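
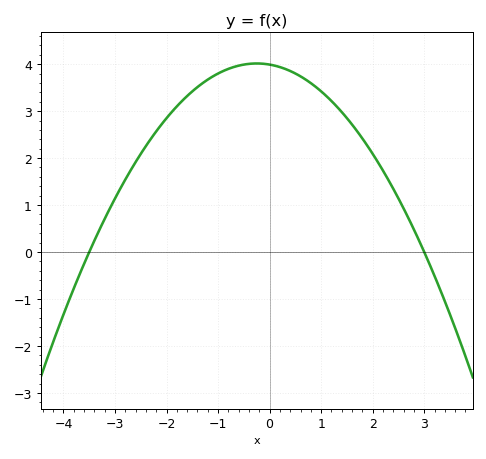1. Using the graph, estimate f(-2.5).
2.09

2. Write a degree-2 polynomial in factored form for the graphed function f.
y = -0.38(x + 3.5)(x - 3)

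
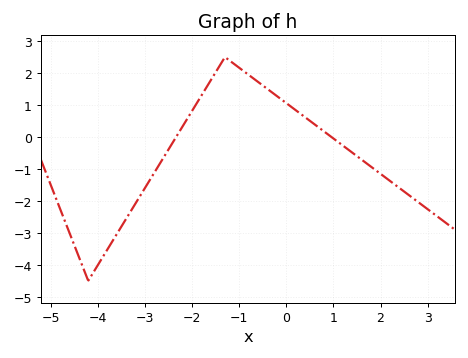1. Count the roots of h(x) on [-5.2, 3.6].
2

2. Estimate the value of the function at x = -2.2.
0.328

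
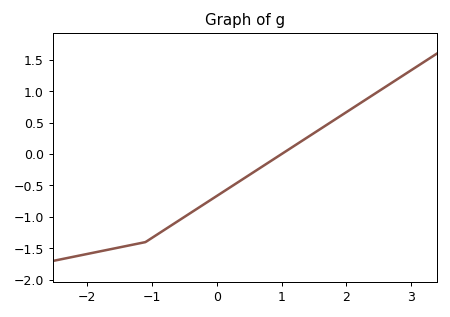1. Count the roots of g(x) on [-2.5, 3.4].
1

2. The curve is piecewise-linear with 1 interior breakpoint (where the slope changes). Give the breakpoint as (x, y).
(-1.1, -1.4)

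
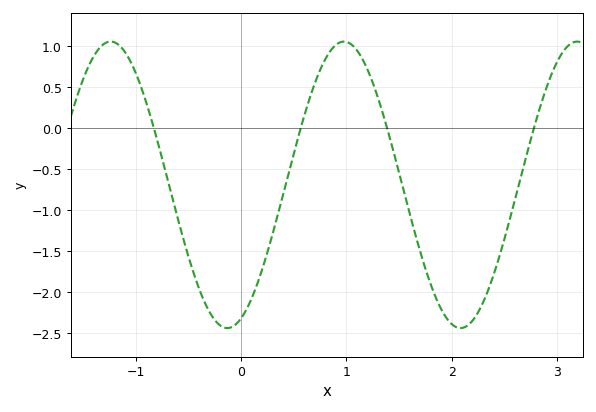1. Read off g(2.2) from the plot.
-2.34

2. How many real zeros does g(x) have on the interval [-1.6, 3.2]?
4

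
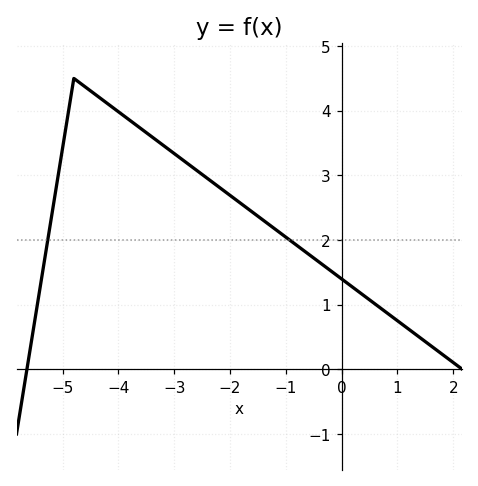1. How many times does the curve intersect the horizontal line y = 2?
2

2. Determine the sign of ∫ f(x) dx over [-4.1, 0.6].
positive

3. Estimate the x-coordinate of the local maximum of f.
-4.8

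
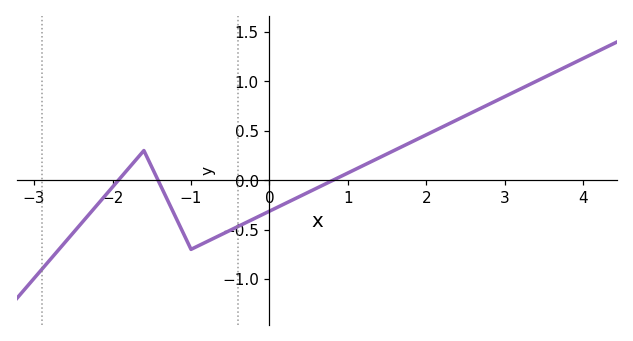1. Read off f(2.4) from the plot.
0.6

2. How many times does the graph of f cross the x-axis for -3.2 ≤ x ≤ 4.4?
3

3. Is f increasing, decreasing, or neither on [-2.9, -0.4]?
neither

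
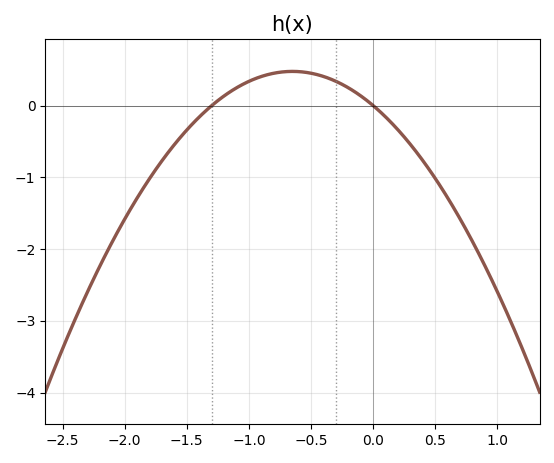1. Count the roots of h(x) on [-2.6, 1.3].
2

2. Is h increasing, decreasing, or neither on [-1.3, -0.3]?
neither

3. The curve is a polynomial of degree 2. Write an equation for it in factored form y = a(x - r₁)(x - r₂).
y = -1.13(x + 1.3)(x - 0)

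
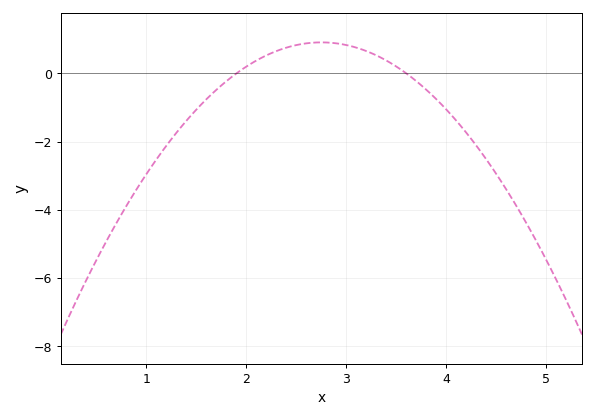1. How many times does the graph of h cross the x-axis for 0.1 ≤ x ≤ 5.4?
2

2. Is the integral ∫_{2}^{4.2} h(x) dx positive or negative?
positive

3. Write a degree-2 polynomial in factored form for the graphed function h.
y = -1.26(x - 1.9)(x - 3.6)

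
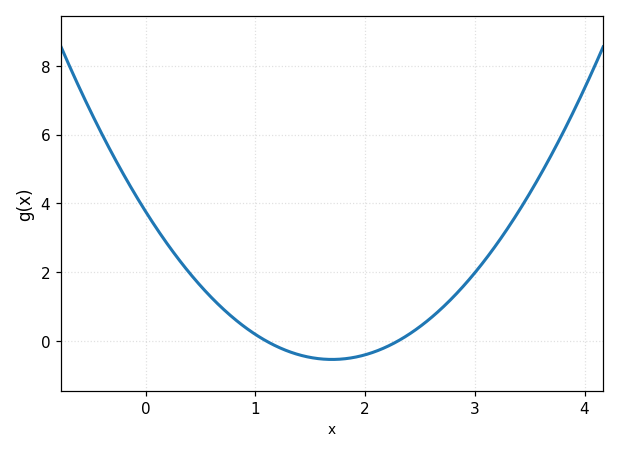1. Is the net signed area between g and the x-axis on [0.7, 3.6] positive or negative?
positive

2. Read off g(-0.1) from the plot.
4.29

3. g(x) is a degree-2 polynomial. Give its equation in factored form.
y = 1.49(x - 1.1)(x - 2.3)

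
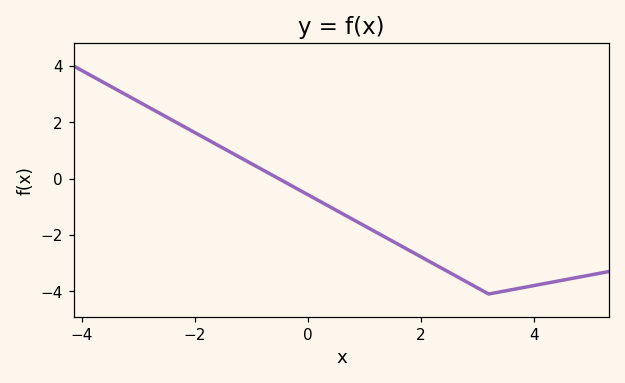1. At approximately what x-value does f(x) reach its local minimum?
3.2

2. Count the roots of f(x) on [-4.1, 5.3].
1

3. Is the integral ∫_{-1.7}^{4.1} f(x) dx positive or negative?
negative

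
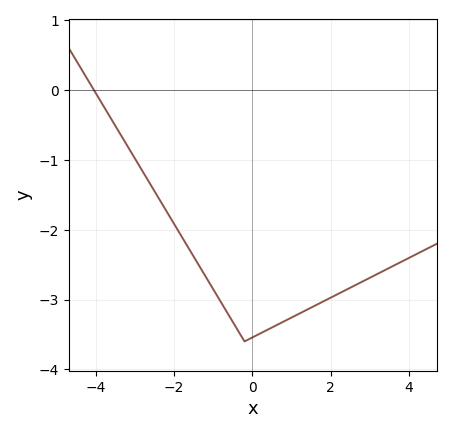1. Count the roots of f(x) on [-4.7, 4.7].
1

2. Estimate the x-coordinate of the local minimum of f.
-0.2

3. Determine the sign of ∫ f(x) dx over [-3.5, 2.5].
negative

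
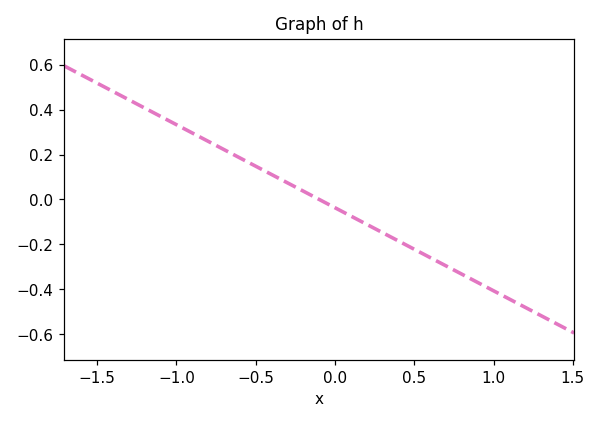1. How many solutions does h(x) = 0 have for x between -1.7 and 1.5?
1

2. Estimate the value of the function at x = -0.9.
0.3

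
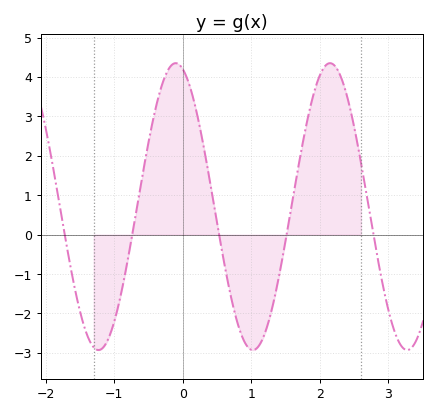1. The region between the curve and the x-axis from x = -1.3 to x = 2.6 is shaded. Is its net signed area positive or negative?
positive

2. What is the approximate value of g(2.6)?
1.8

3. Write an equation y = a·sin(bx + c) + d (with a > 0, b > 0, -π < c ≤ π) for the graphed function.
y = 3.64sin(2.8x + 1.9) + 0.71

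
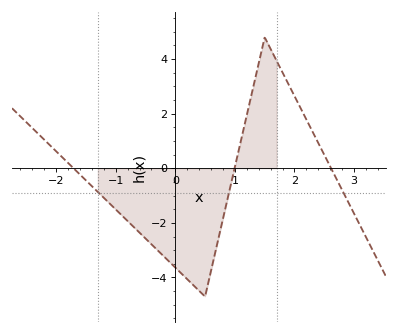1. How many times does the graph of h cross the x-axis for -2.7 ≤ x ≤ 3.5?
3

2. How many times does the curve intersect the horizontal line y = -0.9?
3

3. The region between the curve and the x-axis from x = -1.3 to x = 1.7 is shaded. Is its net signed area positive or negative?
negative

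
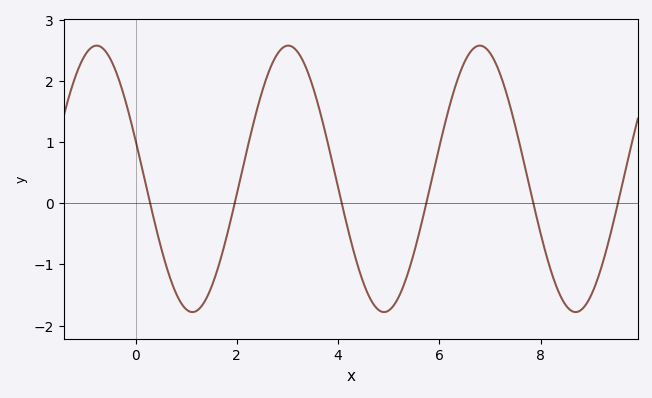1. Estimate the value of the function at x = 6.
0.9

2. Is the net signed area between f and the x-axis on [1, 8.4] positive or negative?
positive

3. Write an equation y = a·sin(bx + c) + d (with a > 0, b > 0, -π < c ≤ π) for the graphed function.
y = 2.18sin(1.7x + 2.8) + 0.4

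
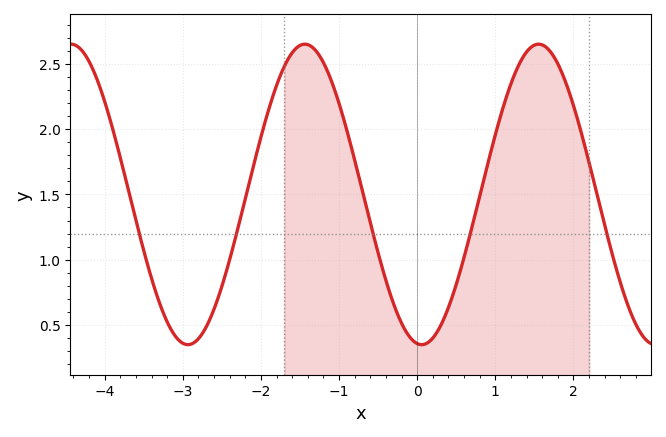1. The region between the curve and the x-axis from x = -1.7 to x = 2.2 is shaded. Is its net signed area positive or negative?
positive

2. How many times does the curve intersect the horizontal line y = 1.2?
5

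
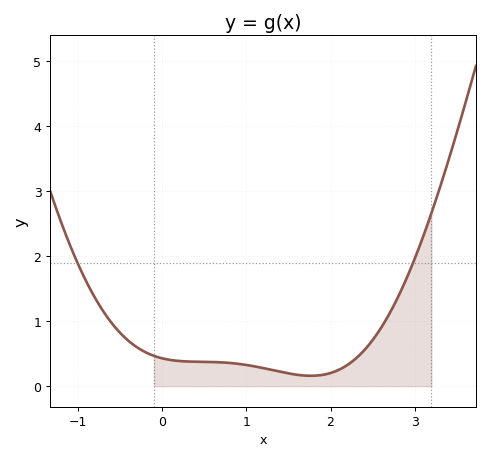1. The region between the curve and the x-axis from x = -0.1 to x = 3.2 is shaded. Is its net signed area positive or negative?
positive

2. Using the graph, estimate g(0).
0.4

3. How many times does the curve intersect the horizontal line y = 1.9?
2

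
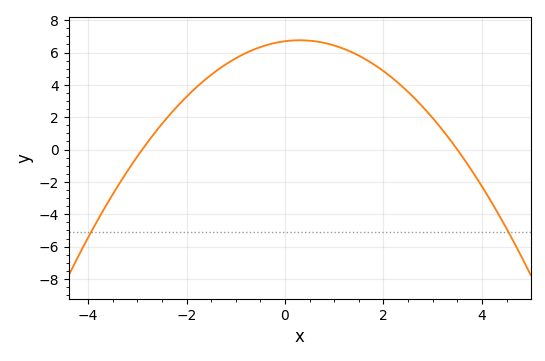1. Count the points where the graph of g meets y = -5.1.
2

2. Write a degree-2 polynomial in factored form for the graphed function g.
y = -0.66(x + 2.9)(x - 3.5)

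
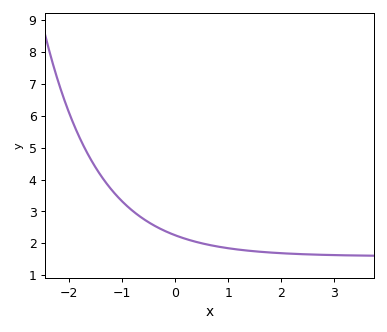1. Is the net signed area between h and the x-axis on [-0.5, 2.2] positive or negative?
positive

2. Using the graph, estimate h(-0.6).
2.8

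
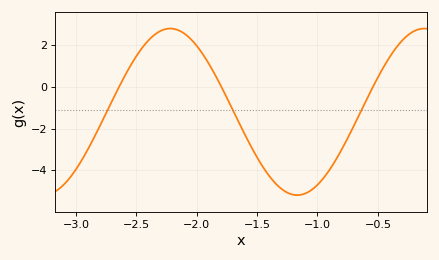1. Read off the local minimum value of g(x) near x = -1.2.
-5.2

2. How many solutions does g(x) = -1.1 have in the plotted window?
3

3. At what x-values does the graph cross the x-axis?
-2.65, -1.8, -0.55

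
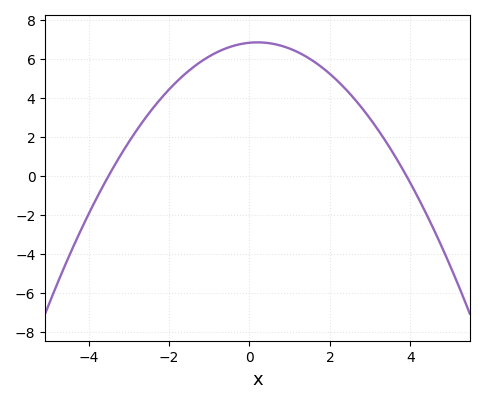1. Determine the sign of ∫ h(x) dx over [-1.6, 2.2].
positive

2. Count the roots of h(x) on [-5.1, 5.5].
2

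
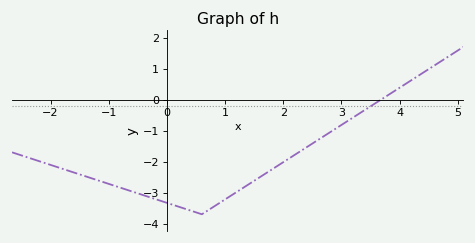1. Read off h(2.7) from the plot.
-1.18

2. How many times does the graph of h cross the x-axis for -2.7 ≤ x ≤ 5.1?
1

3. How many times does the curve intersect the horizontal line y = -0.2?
1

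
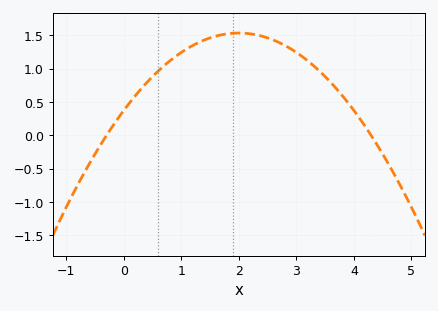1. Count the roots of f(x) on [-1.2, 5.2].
2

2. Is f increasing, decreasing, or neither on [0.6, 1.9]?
increasing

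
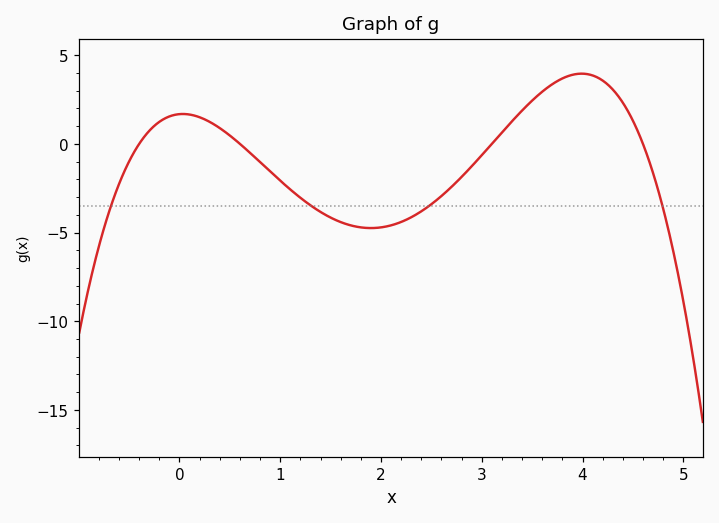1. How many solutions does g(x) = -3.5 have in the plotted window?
4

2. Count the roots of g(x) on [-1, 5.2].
4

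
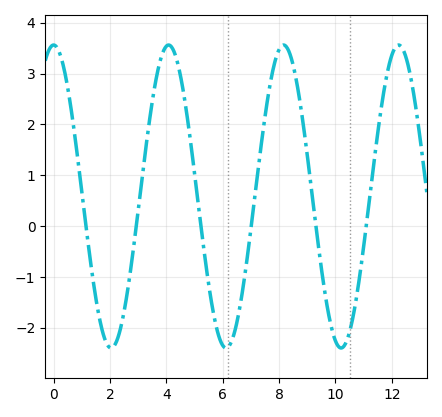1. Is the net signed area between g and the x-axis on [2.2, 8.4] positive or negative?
positive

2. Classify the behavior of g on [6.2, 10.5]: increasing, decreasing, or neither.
neither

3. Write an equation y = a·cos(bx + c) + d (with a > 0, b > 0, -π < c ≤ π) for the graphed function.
y = 2.98cos(1.54x + 0) + 0.58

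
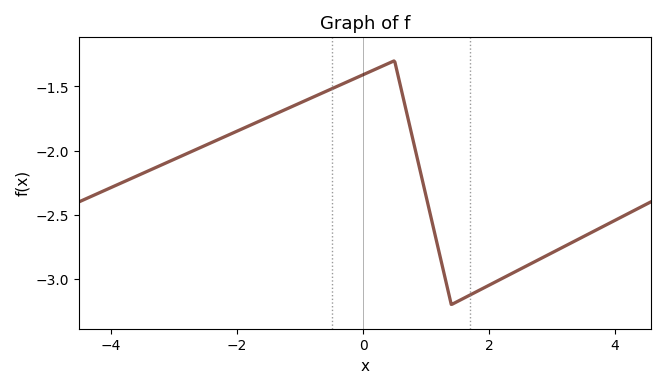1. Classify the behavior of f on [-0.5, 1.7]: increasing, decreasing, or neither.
neither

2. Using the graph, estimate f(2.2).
-3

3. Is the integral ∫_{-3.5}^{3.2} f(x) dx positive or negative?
negative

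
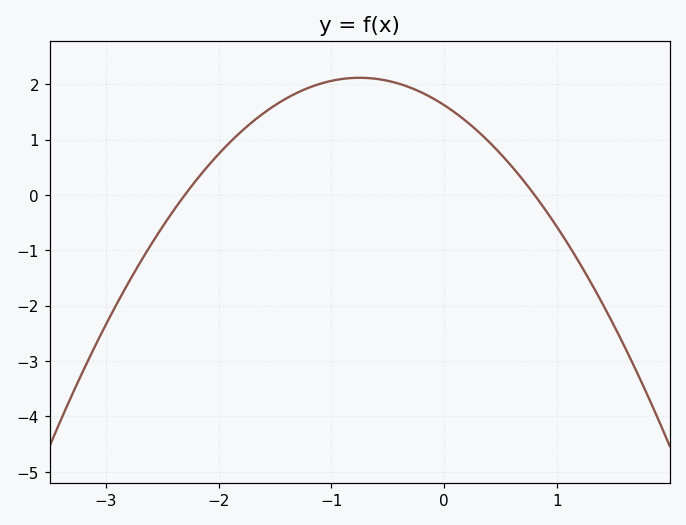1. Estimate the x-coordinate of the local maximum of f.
-0.75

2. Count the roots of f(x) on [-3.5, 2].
2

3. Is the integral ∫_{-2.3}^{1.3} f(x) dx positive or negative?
positive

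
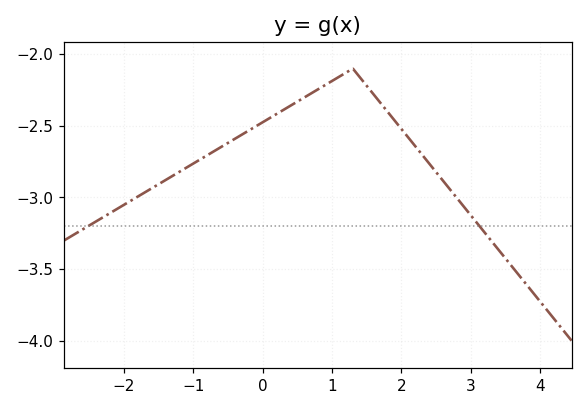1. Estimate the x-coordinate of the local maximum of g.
1.3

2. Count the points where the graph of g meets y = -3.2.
2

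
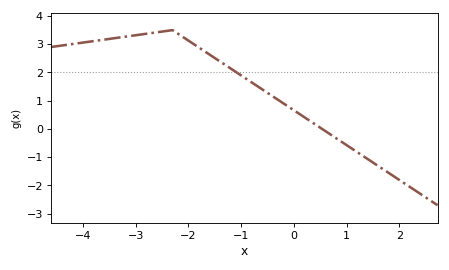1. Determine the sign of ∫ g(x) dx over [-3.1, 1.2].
positive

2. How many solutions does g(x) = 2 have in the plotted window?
1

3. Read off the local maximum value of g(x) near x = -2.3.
3.5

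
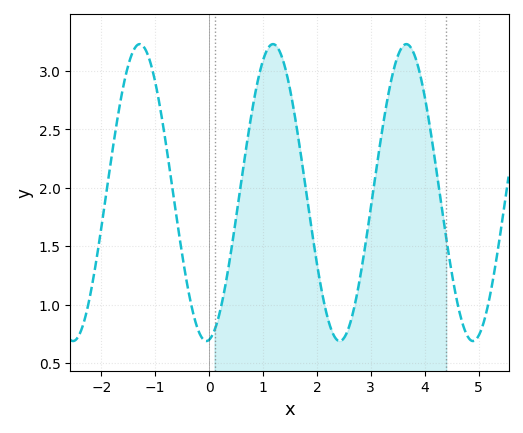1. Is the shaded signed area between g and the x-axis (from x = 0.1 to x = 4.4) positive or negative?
positive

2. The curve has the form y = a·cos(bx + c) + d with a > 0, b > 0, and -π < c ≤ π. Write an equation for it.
y = 1.27cos(2.5x - 3) + 1.96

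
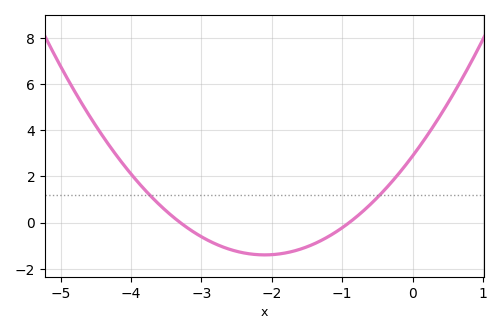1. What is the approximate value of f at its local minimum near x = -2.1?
-1.4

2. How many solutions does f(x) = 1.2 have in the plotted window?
2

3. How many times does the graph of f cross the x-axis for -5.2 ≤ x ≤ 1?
2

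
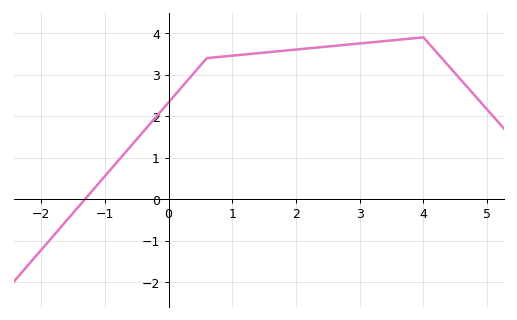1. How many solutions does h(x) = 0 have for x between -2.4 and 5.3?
1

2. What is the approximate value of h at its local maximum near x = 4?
3.9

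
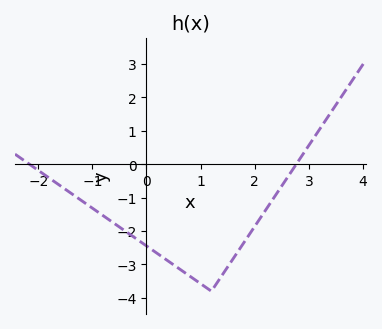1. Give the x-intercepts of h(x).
-2.16, 2.77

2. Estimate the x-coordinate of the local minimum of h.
1.2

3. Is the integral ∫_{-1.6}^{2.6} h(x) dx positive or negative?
negative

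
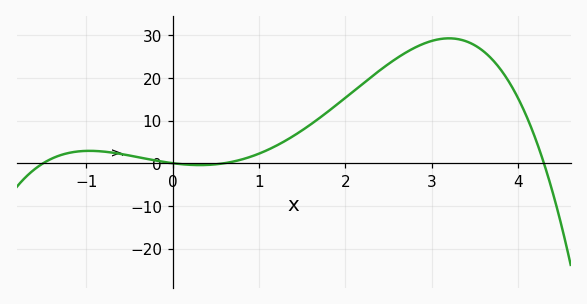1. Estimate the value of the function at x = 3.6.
26.2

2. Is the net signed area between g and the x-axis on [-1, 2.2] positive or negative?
positive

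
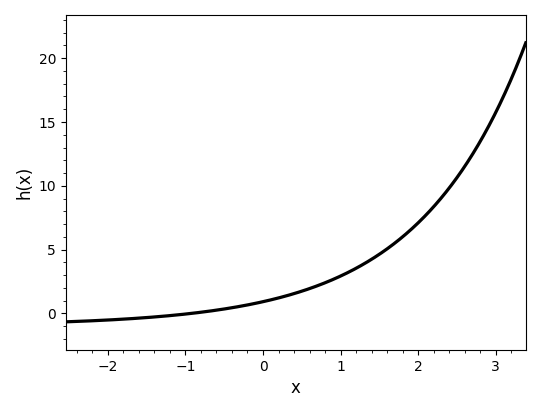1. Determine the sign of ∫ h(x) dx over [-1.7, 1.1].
positive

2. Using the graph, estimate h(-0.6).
0.257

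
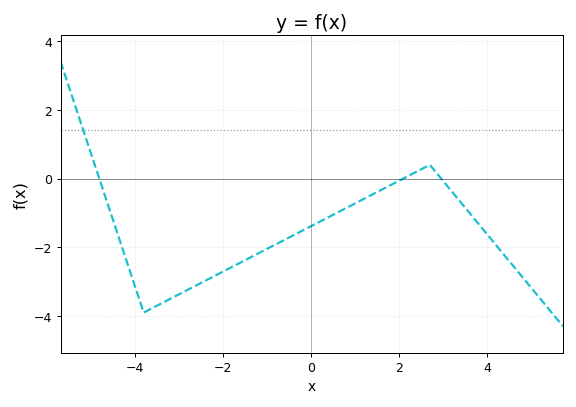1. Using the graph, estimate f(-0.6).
-1.8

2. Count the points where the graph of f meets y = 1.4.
1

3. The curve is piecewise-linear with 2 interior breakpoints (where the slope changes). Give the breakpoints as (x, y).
(-3.8, -3.9); (2.7, 0.4)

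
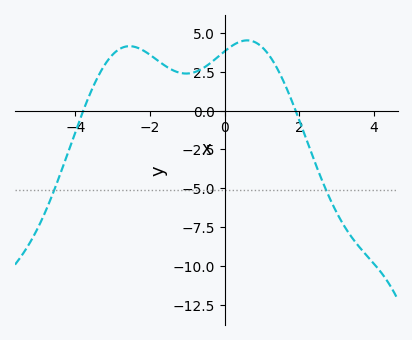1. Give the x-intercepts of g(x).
-3.79, 1.9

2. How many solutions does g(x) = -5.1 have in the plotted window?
2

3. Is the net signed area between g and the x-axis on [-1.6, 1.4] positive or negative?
positive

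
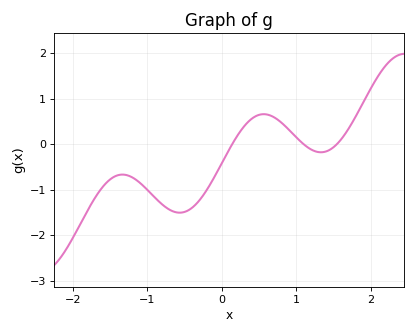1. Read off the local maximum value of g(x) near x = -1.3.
-0.665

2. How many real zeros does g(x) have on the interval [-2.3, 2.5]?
3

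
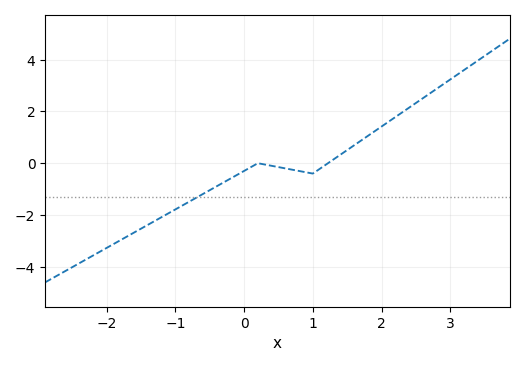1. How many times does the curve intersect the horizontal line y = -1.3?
1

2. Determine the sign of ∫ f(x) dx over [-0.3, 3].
positive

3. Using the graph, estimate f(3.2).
3.6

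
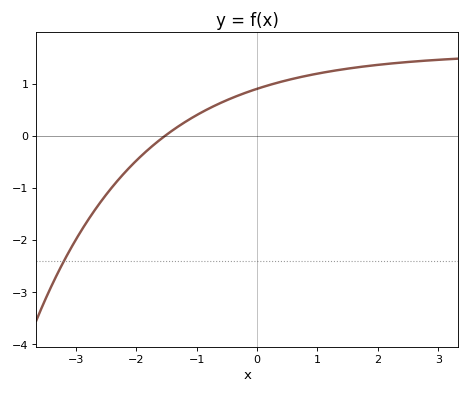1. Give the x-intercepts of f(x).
-1.5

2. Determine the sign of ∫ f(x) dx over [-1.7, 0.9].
positive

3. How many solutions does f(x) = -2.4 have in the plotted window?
1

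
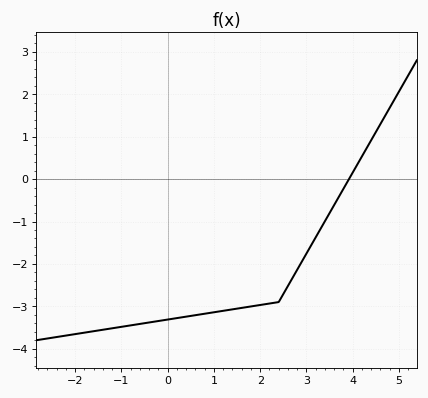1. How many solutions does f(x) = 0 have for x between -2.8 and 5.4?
1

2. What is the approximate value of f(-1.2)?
-3.52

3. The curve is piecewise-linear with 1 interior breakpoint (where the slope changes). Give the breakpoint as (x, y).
(2.4, -2.9)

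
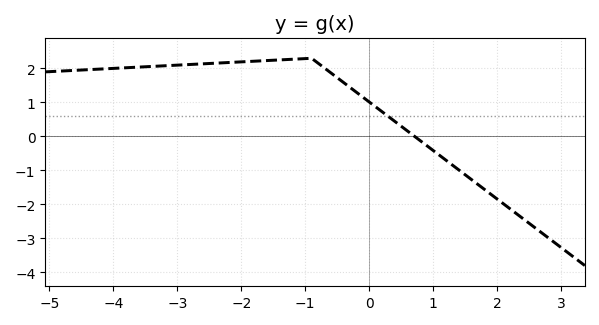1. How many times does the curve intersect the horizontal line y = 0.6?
1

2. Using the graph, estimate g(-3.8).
2.02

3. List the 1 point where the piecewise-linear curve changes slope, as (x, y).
(-0.9, 2.3)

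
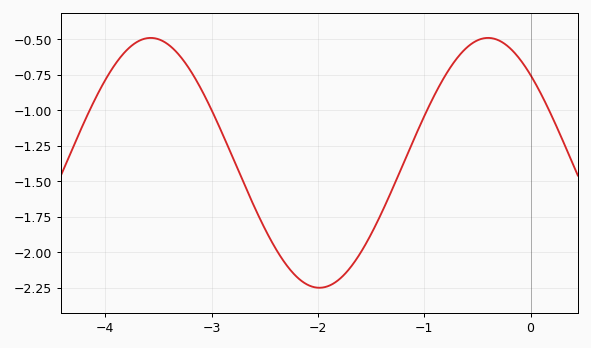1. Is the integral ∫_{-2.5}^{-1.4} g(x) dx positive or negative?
negative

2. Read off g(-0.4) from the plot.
-0.5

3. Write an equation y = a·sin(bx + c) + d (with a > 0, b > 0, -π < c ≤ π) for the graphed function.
y = 0.88sin(2x + 2.4) - 1.37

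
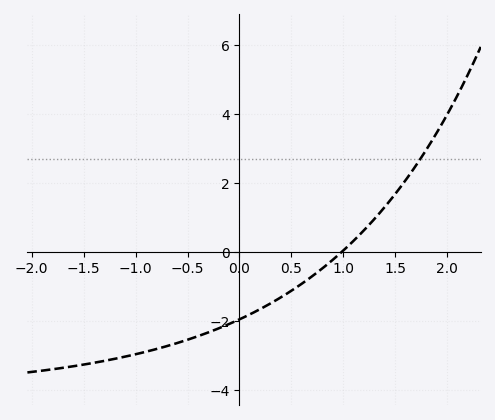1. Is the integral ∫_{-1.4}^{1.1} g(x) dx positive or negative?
negative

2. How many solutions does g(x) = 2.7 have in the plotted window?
1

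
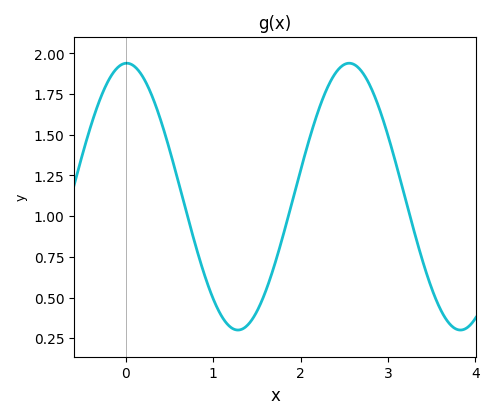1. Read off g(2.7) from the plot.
1.89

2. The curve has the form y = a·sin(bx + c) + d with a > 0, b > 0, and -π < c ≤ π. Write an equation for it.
y = 0.82sin(2.47x + 1.54) + 1.12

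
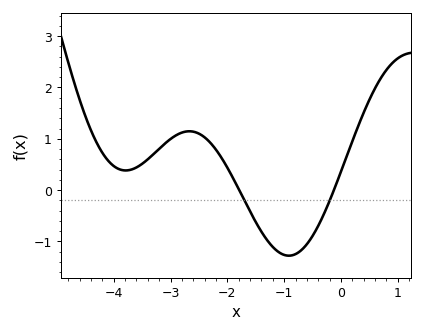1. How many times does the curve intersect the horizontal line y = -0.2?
2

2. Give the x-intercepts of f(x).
-1.8, -0.1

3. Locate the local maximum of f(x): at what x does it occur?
-2.7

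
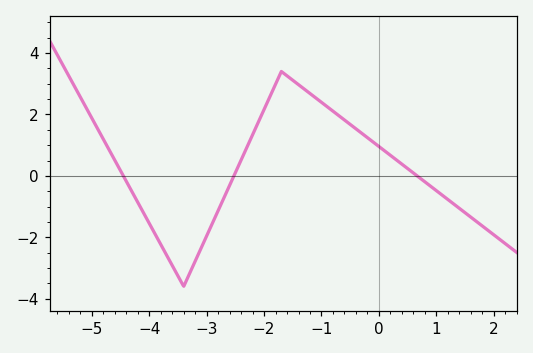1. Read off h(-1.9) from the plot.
2.58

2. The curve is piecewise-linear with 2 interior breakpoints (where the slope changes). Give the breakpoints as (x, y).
(-3.4, -3.6); (-1.7, 3.4)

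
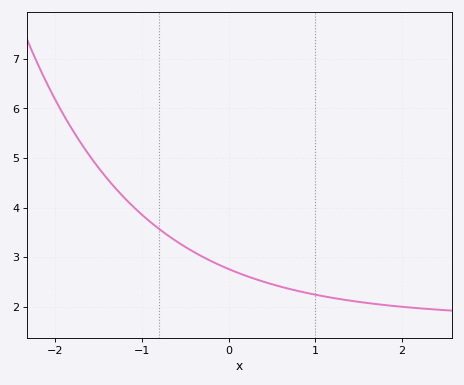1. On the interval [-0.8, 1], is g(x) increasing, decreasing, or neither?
decreasing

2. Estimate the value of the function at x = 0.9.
2.28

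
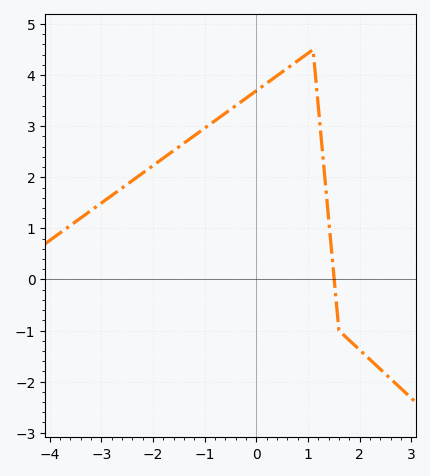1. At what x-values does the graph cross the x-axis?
1.51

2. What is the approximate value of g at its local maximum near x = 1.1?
4.5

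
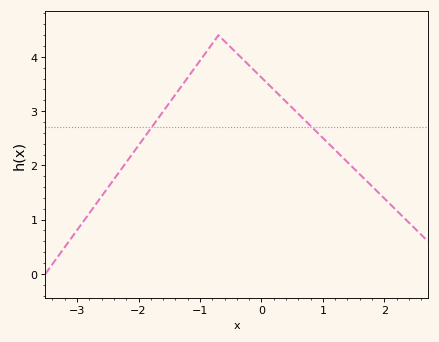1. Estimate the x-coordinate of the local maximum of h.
-0.698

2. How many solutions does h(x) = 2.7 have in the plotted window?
2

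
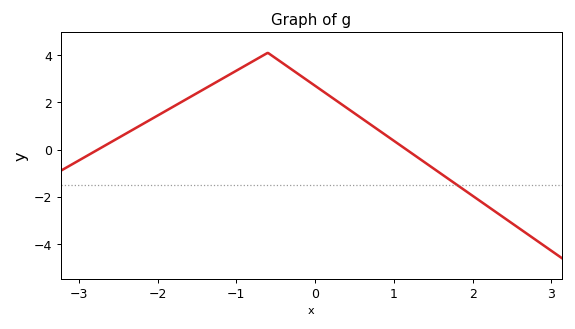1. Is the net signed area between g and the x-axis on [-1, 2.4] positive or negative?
positive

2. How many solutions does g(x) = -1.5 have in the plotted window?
1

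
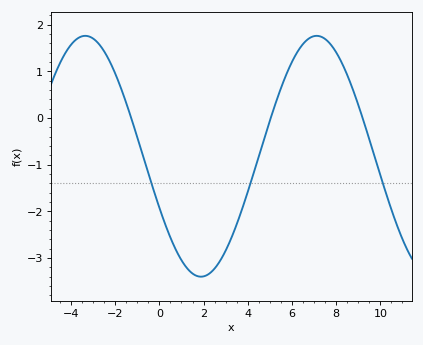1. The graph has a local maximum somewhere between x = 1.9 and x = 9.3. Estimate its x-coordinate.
7.12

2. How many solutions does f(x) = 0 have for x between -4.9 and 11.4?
3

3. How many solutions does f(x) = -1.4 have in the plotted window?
3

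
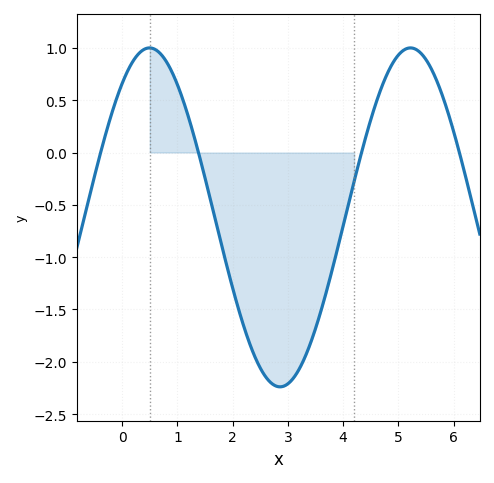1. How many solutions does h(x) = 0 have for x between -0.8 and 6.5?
4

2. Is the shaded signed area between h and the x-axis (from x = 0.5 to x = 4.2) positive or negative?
negative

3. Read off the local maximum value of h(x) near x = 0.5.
1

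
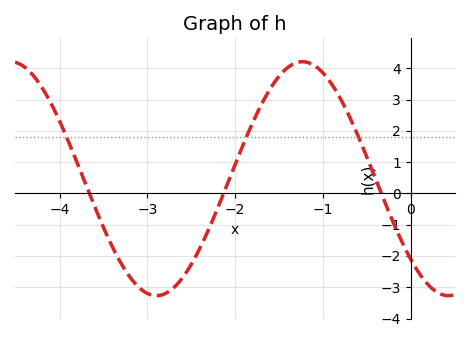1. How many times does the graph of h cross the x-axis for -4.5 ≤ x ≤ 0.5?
3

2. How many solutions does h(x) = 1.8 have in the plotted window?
3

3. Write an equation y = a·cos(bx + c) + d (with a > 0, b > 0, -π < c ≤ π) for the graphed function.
y = 3.74cos(1.9x + 2.3) + 0.47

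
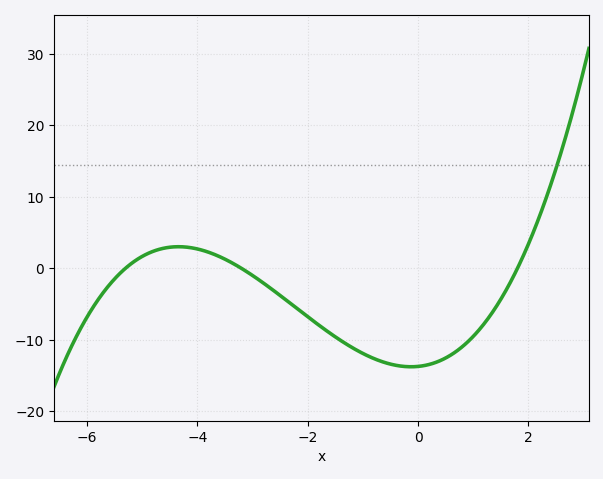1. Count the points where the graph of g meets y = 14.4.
1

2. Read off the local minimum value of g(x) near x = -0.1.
-13.8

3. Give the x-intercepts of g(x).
-5.3, -3.2, 1.8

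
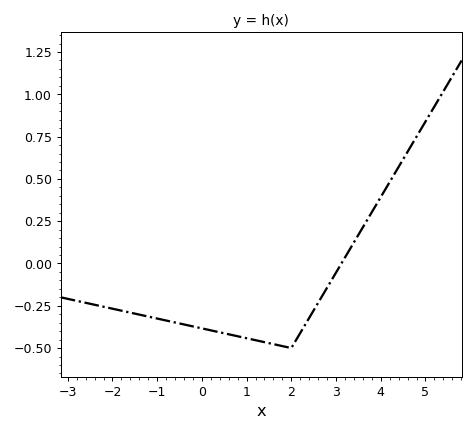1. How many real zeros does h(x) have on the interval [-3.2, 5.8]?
1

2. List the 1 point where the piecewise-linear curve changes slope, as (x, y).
(2, -0.5)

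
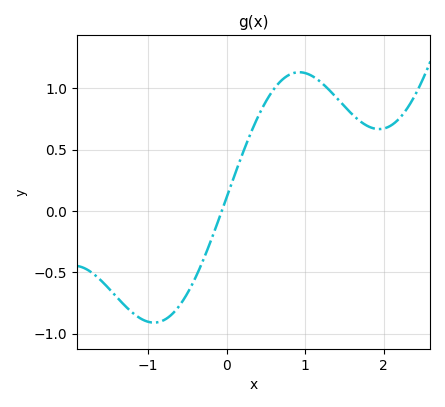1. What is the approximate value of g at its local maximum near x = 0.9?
1.15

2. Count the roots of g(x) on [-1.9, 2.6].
1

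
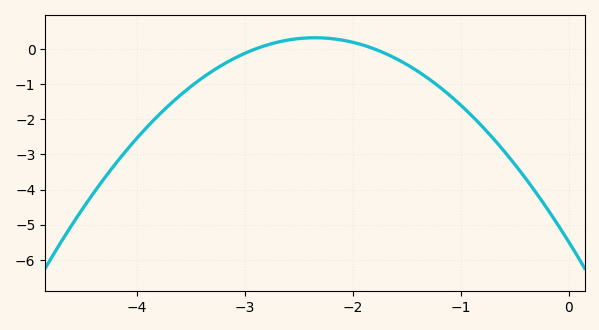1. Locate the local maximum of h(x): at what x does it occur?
-2.35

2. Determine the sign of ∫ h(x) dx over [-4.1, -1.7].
negative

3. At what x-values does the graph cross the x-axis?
-2.9, -1.8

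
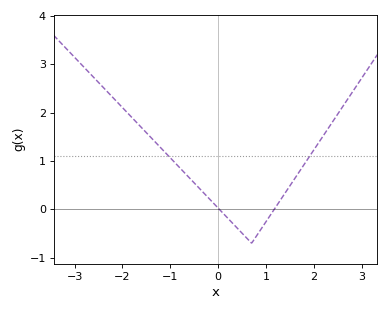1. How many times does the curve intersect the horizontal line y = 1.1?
2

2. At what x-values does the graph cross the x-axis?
0.026, 1.17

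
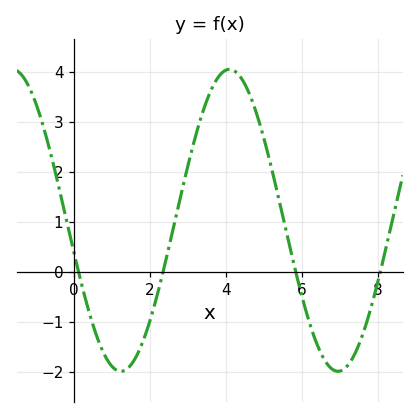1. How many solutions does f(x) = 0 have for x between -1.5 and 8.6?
4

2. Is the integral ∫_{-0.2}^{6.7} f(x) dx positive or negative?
positive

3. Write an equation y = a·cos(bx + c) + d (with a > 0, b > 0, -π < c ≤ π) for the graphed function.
y = 3.02cos(1.1x + 1.8) + 1.03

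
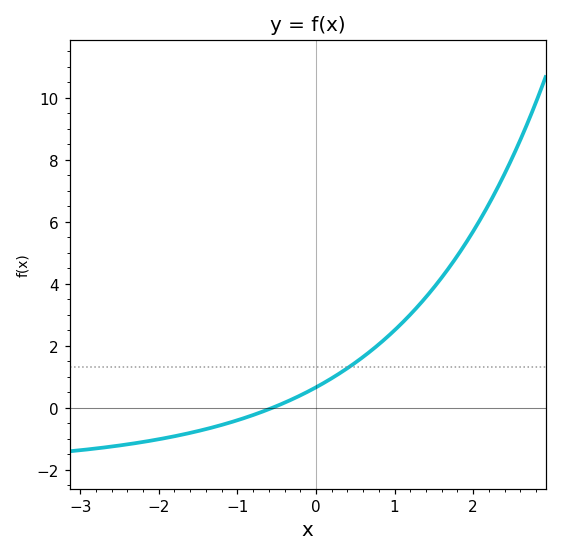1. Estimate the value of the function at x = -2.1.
-1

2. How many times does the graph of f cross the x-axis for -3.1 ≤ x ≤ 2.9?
1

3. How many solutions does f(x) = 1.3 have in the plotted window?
1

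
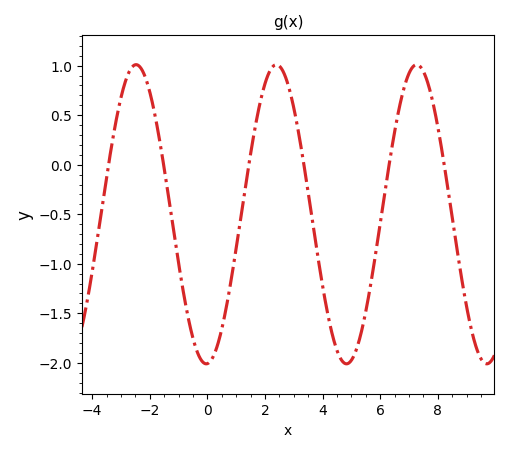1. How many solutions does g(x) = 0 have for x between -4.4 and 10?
6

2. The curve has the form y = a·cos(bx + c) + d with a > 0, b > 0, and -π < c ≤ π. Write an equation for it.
y = 1.51cos(1.29x - 3.09) - 0.5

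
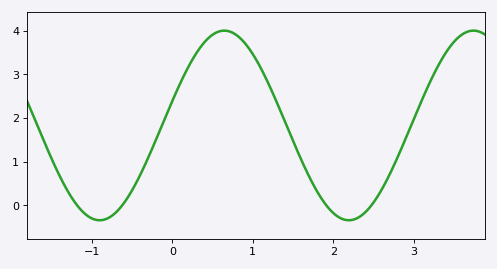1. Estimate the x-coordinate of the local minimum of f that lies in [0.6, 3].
2.19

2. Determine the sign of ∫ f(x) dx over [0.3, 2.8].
positive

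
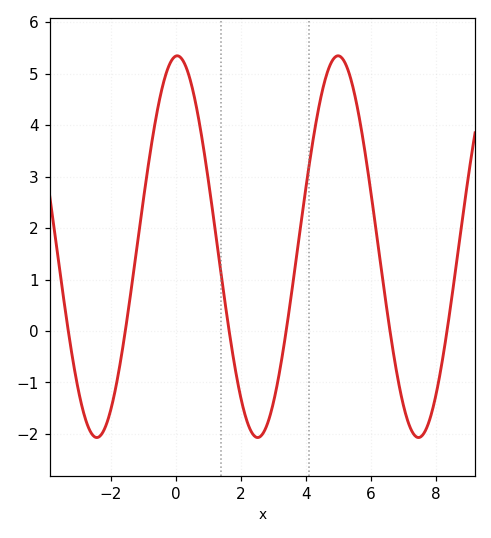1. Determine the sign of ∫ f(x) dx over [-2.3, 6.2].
positive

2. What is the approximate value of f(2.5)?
-2.1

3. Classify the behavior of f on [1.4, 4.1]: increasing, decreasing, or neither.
neither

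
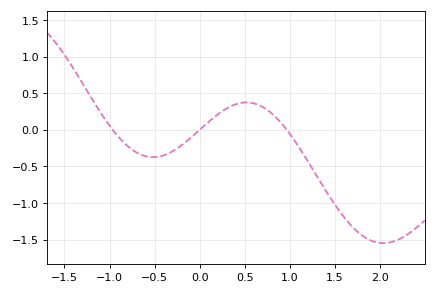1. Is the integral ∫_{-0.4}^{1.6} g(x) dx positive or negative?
negative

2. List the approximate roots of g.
-0.965, 0, 0.965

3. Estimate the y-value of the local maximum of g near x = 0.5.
0.374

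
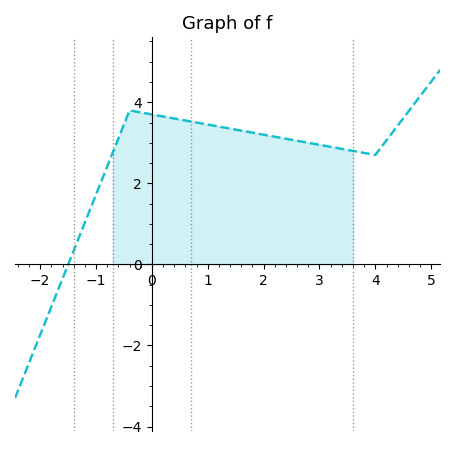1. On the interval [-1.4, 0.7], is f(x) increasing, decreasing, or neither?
neither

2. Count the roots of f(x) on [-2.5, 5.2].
1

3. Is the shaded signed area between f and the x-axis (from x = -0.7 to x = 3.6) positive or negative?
positive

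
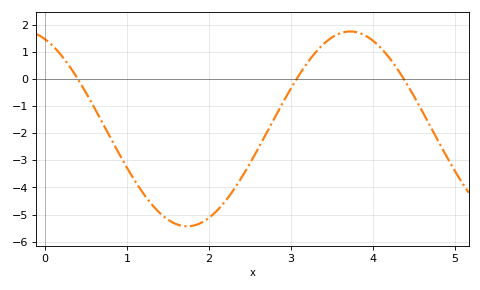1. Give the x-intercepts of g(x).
0.4, 3.07, 4.38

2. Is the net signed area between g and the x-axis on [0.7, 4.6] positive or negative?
negative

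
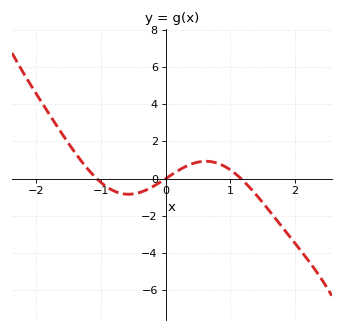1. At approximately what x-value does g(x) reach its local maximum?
0.624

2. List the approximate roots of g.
-1.06, 0, 1.17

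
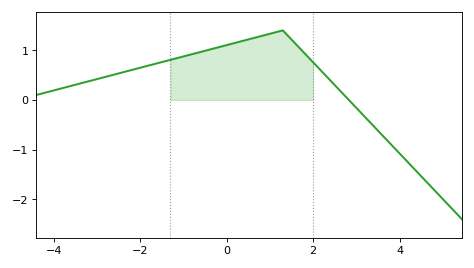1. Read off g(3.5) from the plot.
-0.6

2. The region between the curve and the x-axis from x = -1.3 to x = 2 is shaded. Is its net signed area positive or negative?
positive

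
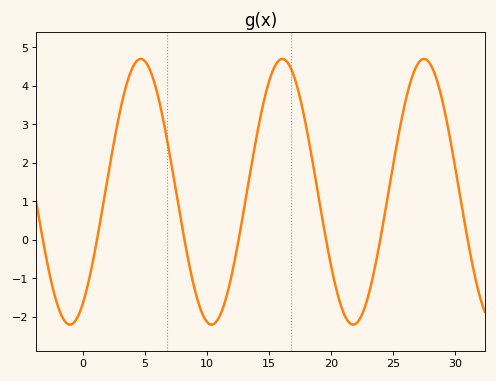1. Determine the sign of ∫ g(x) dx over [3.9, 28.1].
positive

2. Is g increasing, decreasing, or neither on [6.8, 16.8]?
neither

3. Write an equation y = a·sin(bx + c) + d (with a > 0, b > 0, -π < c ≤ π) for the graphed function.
y = 3.45sin(0.55x - 0.99) + 1.25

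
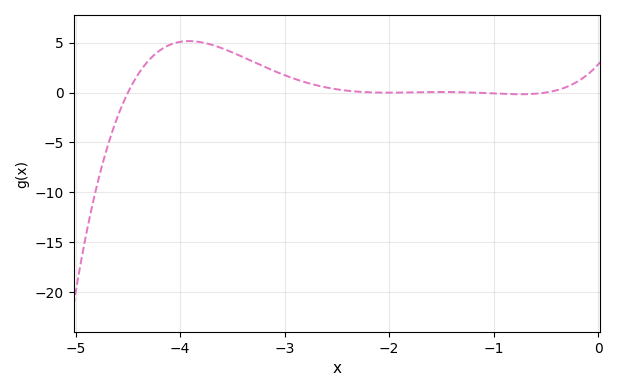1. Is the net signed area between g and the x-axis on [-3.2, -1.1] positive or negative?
positive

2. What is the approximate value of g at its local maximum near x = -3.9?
5.16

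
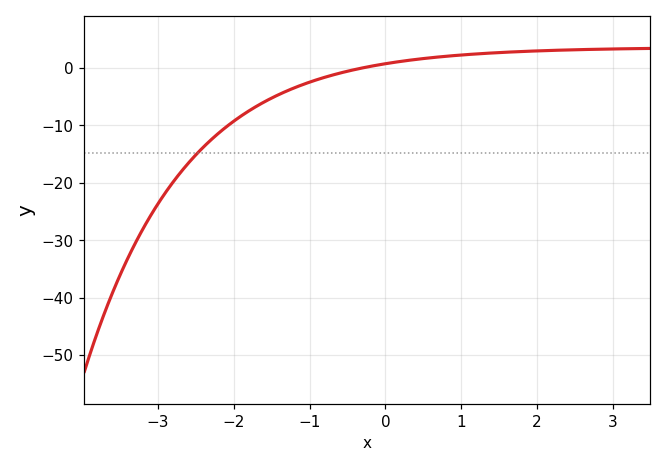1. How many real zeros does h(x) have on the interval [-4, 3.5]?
1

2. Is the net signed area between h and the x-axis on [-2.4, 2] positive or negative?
negative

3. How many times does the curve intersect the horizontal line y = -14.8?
1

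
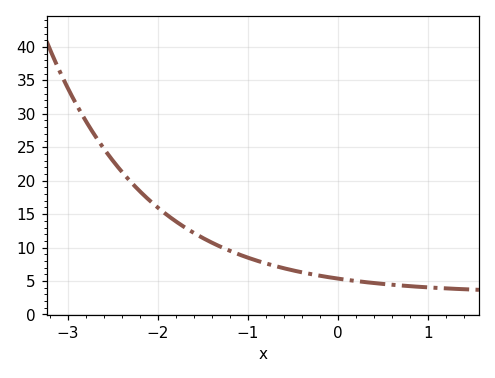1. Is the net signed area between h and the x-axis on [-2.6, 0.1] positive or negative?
positive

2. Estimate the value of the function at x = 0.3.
5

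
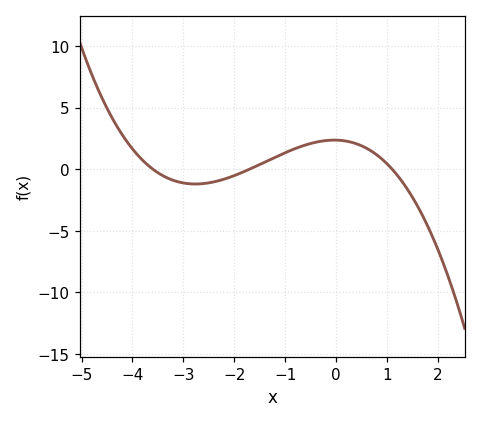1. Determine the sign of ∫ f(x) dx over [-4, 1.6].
positive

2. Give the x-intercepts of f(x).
-3.6, -1.6, 1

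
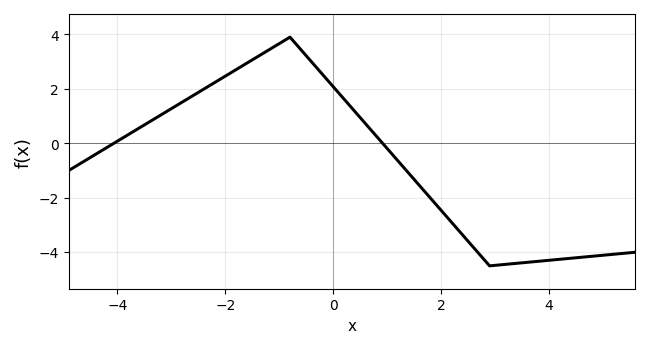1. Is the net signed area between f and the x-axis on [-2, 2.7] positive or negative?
positive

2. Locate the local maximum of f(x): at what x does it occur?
-0.8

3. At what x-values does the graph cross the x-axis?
-4, 1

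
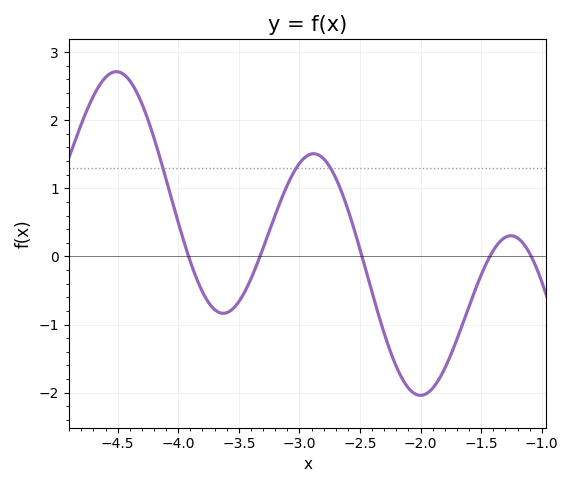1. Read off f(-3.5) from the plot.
-0.664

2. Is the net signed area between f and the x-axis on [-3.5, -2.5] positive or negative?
positive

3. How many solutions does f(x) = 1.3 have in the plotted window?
3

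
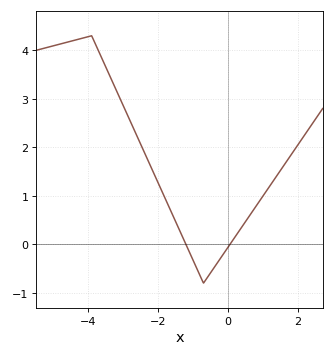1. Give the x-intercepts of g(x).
-1.2, 0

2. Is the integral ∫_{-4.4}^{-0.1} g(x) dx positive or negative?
positive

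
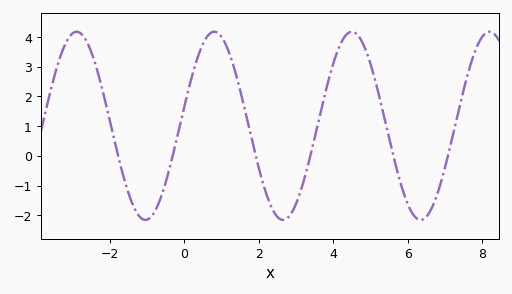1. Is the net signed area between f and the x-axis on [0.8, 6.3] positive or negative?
positive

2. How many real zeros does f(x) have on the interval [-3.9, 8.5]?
6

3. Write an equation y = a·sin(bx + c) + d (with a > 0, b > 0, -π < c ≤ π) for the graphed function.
y = 3.17sin(1.7x + 0.2) + 1.01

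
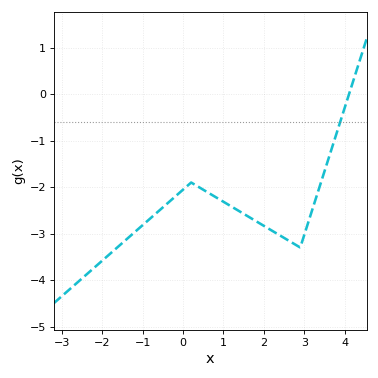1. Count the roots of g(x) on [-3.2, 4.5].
1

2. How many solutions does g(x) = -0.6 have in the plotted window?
1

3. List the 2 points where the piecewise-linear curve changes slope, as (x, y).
(0.2, -1.9); (2.9, -3.3)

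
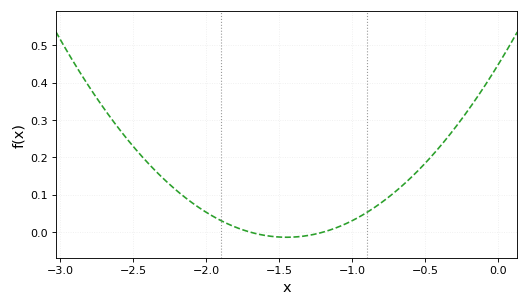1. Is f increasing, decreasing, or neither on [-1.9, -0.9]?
neither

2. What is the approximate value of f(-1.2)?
0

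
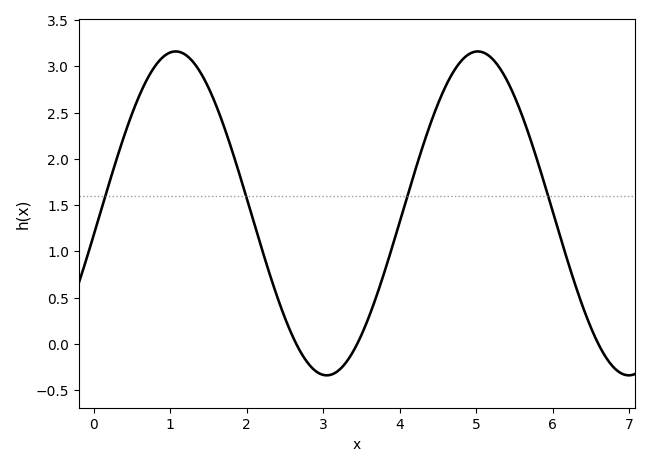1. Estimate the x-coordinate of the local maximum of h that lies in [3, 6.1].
5.02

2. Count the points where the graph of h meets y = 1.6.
4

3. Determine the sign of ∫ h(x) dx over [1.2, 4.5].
positive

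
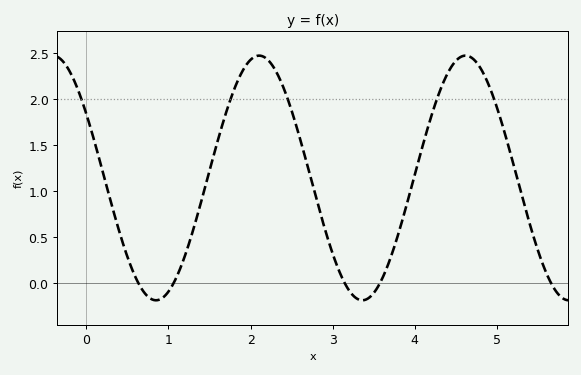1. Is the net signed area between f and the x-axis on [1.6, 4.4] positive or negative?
positive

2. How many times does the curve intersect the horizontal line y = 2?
5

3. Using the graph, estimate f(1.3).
0.573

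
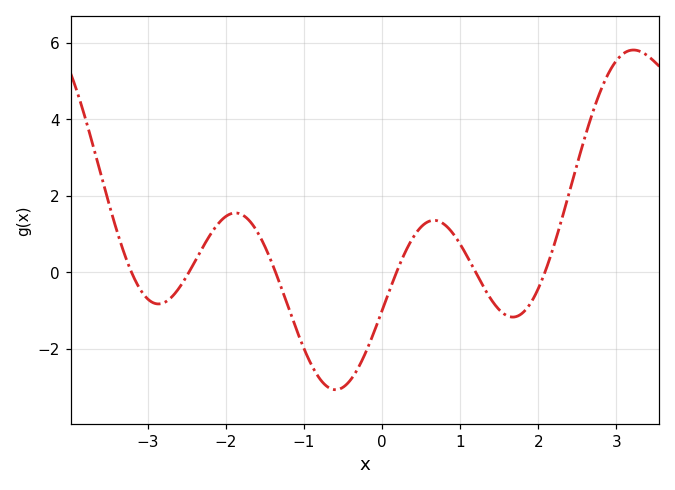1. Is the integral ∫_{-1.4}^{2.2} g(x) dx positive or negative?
negative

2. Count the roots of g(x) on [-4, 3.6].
6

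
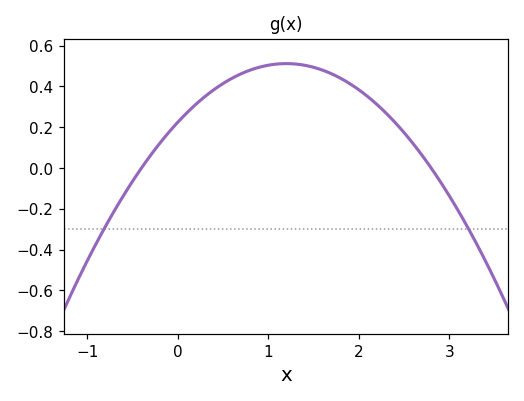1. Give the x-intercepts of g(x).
-0.4, 2.8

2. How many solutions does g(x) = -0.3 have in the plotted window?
2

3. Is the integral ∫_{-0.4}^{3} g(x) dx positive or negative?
positive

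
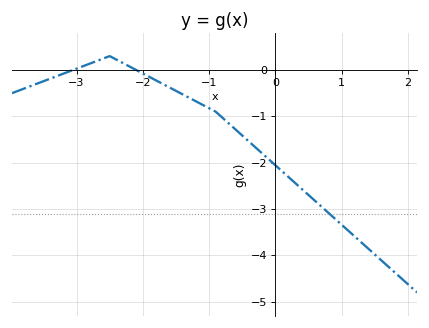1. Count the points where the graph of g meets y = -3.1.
1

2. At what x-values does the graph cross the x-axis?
-3.1, -2.1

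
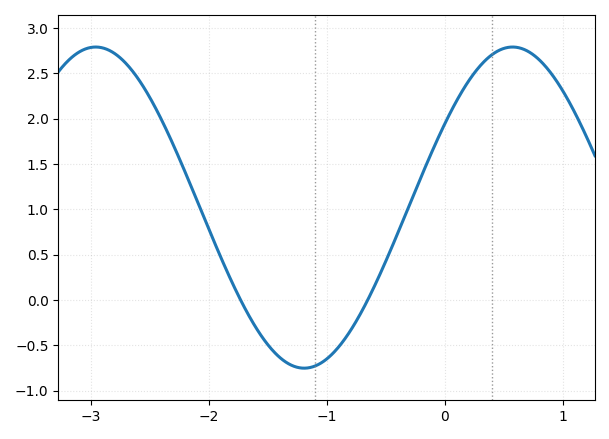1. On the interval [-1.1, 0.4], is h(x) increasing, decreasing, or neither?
increasing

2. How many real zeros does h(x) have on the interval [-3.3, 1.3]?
2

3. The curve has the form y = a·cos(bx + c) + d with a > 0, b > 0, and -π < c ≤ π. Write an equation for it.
y = 1.77cos(1.8x - 1) + 1.02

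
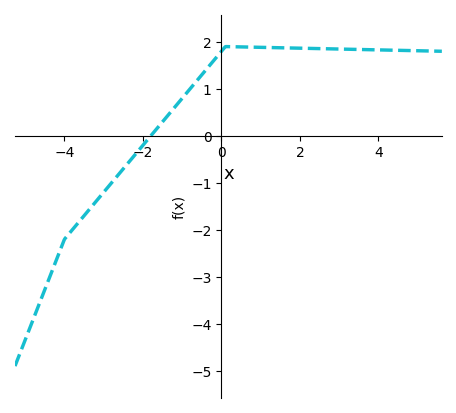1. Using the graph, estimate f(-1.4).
0.4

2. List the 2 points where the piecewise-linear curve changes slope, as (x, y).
(-4, -2.2); (0.1, 1.9)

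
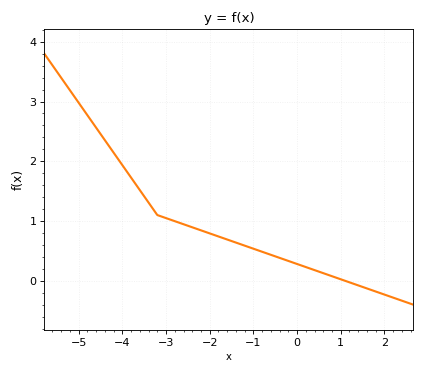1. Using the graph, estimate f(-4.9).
2.9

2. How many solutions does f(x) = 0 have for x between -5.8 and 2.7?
1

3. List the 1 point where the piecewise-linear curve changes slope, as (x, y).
(-3.2, 1.1)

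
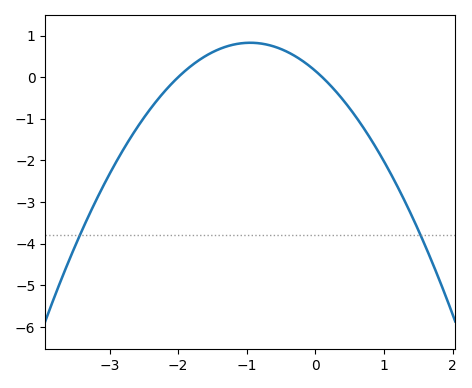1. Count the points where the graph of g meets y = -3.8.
2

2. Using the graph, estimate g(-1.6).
0.51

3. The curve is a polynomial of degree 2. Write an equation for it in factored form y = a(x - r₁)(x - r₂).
y = -0.75(x + 2)(x - 0.1)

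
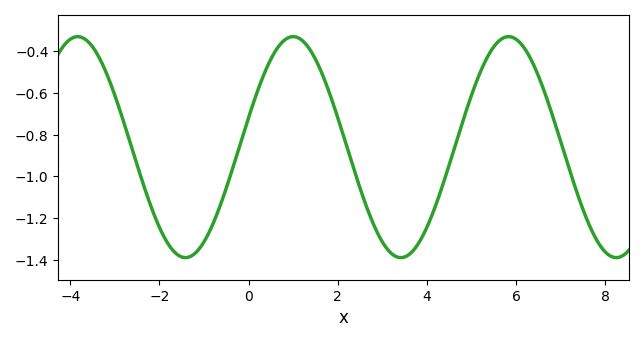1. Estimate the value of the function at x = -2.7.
-0.809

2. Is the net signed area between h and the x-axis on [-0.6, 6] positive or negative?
negative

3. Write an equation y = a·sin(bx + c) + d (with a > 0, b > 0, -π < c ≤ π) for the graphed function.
y = 0.53sin(1.3x + 0.272) - 0.86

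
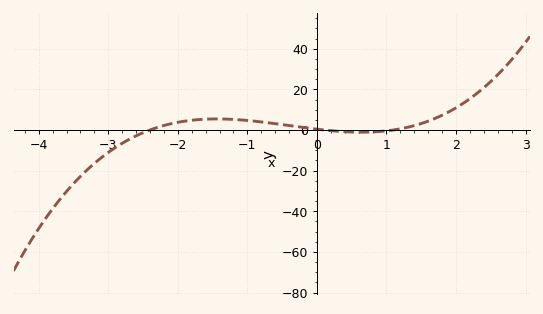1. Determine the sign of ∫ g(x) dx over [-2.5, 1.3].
positive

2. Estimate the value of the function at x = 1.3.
1.29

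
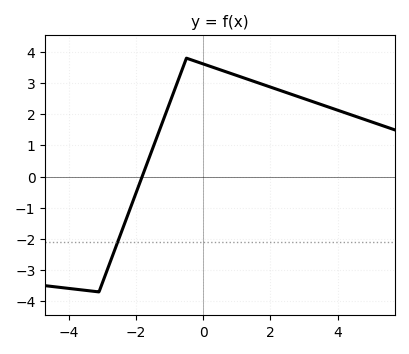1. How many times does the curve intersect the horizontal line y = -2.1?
1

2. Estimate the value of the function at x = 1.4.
3.1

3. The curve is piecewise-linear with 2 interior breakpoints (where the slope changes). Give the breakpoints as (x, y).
(-3.1, -3.7); (-0.5, 3.8)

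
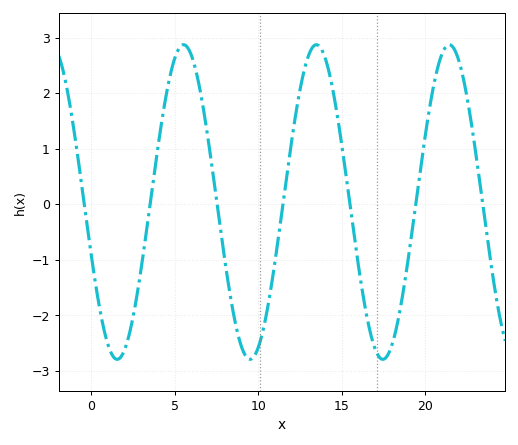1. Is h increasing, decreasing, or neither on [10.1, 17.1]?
neither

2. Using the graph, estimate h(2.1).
-2.52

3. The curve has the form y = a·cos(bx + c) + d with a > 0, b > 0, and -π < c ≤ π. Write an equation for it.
y = 2.83cos(0.79x + 1.92) + 0.04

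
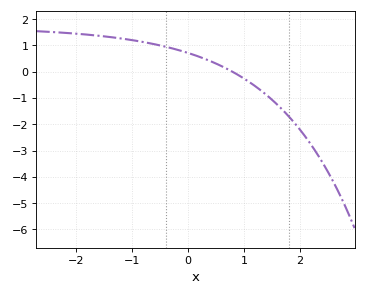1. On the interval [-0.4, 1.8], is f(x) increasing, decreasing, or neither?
decreasing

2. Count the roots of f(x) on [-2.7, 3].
1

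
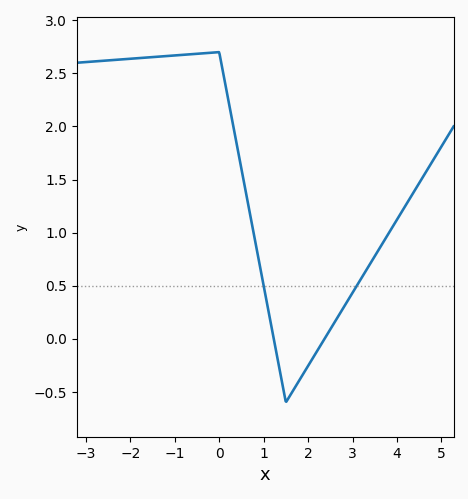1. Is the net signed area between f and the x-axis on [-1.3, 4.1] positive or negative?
positive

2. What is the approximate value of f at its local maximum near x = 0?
2.7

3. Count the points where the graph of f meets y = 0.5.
2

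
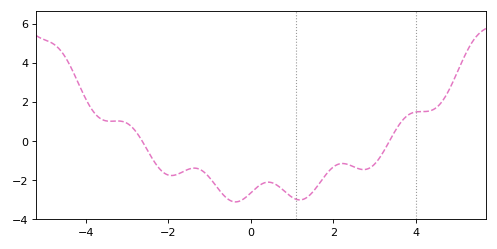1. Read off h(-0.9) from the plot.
-2.2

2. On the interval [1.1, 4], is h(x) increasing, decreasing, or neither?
neither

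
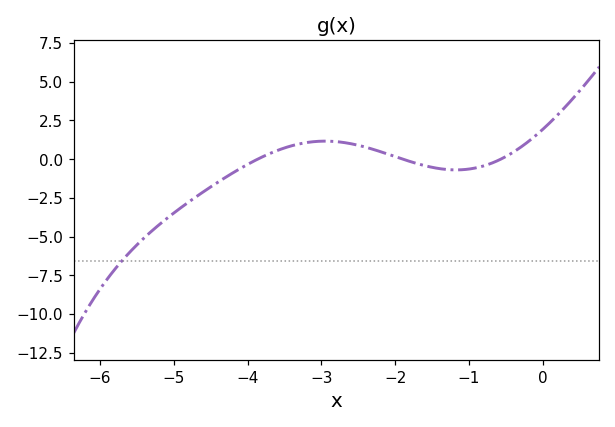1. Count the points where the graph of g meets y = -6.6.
1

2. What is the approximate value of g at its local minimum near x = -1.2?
-0.696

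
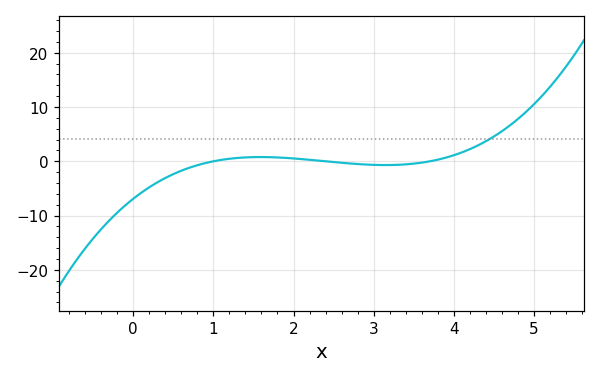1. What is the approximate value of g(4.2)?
2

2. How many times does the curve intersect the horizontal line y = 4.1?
1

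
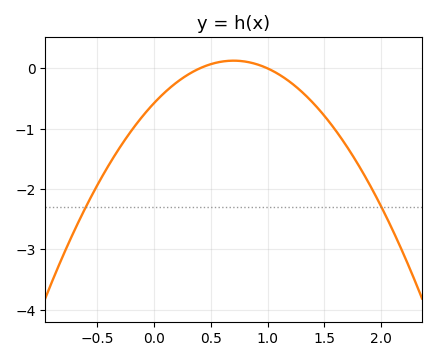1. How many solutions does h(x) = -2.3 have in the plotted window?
2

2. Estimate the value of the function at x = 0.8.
0.1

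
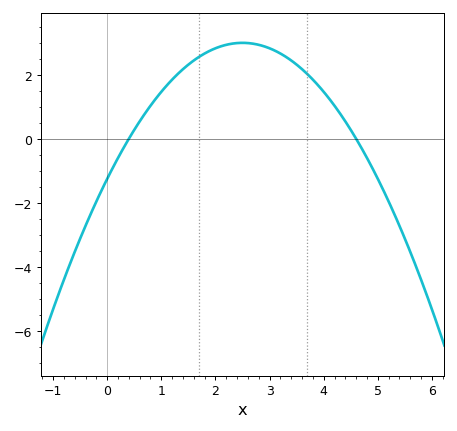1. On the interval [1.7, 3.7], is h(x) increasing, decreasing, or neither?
neither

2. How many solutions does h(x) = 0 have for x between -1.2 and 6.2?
2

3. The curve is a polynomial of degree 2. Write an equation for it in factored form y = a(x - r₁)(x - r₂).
y = -0.68(x - 0.4)(x - 4.6)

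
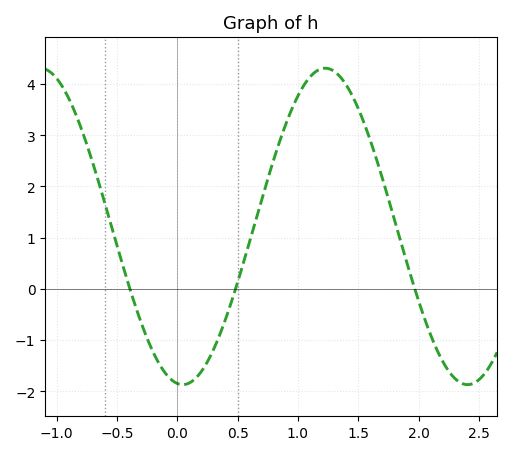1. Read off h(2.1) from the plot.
-0.9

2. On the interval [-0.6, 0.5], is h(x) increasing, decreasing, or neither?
neither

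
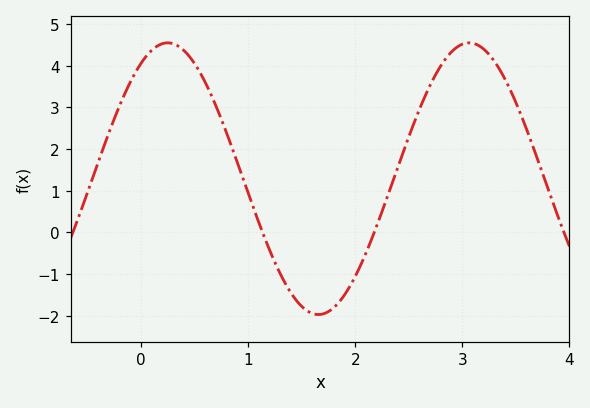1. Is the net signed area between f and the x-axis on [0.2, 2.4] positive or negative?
positive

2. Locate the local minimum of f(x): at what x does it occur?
1.7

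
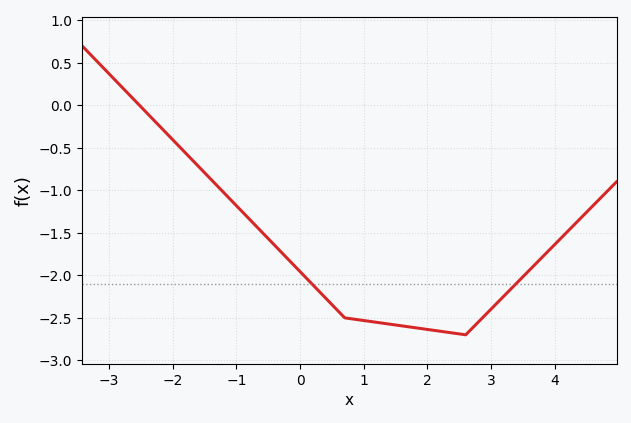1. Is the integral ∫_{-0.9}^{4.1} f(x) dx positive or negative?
negative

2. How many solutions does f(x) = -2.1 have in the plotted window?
2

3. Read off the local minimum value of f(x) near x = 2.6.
-2.7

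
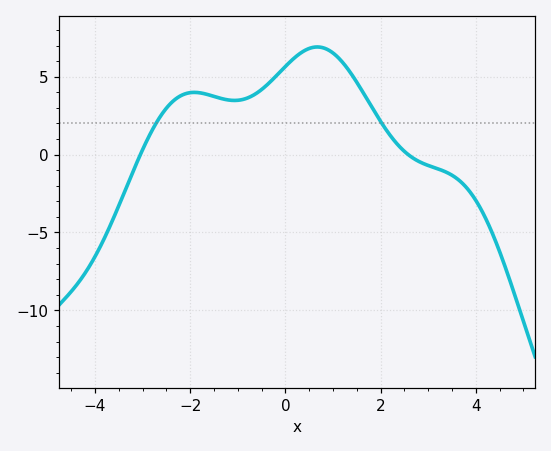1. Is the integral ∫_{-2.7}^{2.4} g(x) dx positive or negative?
positive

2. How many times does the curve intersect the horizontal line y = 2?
2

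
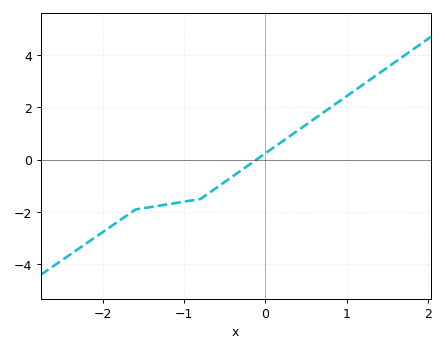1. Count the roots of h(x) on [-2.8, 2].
1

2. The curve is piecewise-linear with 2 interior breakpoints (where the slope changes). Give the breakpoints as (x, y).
(-1.6, -1.9); (-0.8, -1.5)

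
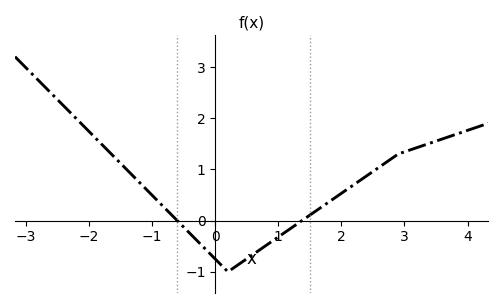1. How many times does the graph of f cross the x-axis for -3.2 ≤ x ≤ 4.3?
2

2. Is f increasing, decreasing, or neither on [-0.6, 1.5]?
neither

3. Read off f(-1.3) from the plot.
0.866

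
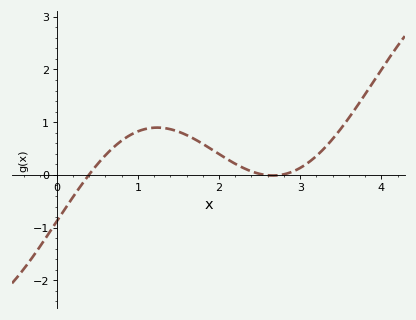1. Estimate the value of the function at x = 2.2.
0.2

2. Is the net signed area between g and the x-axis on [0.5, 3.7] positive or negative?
positive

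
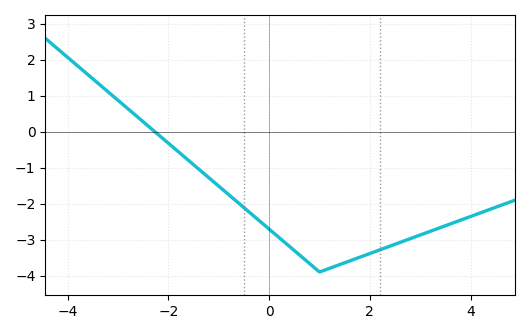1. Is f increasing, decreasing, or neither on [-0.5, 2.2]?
neither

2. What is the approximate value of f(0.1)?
-2.8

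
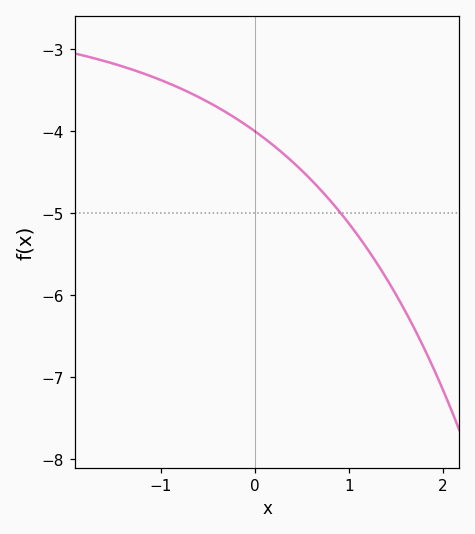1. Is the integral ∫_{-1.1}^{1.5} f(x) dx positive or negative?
negative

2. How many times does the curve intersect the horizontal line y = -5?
1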